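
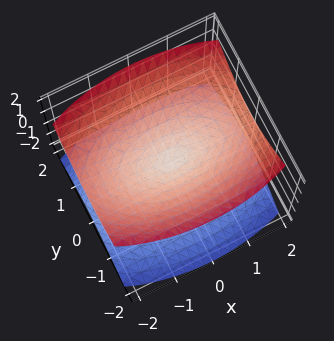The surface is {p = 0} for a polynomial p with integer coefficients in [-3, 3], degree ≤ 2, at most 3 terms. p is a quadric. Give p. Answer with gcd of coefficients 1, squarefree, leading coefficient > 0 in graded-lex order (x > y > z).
(a) I count 2 distinct pieces.
(b) deg p = 2.
(c) Symmetries: the z ↦ −z reflection is a symmetry, so z appears only in even powers; mirror symmetry y ↦ −y ⇒ only even powers of y; mirror symmetry x ↦ −x ⇒ only even powers of x.
(d) From the axis intercepts and sections: one y-axis crossing is at y = 0; it crosses the x-axis at the gridline x = 0.
(e) The integer polynomial consistent with all of this is the stated p.

x^2 + 3*y^2 - 3*z^2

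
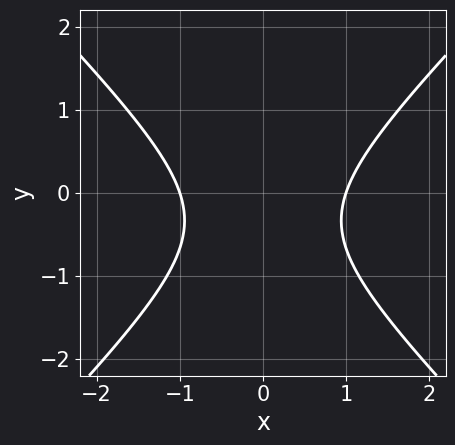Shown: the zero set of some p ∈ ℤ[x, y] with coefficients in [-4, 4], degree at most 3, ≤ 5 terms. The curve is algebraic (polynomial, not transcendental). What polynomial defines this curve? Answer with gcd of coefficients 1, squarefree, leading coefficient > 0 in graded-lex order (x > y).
3*x^2 - 3*y^2 - 2*y - 3

1. deg p = 2. The shape is more complex than any degree-1 curve.
2. Symmetries: mirror symmetry x ↦ −x ⇒ only even powers of x.
3. Against the integer gridlines: the curve avoids every integer y-axis point in the box; among the integer gridlines, it crosses the x-axis at x ∈ {-1, 1}.
4. Fitting integer coefficients to these (and the overall shape) gives p.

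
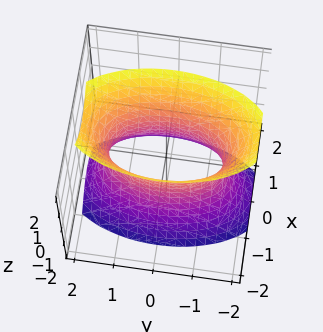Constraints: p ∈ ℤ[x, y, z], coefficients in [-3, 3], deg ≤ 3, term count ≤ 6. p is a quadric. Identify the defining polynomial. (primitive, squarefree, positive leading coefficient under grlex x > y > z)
3*x^2 + y^2 - z^2 - 2

The degree is 2 — one connected sheet with a waist; a quadric.
Symmetries: it's symmetric under y → −y, forcing even powers of y; mirror symmetry z ↦ −z ⇒ only even powers of z; it's symmetric under x → −x, forcing even powers of x.
Against the integer gridlines: the surface avoids every integer z-axis point in the box.
Putting this together gives p.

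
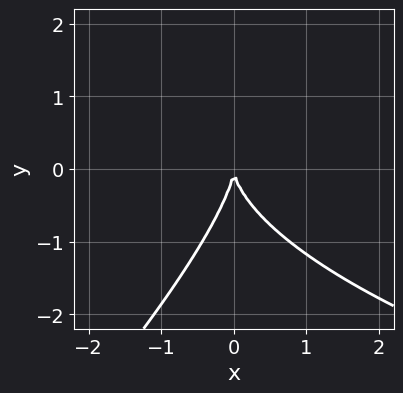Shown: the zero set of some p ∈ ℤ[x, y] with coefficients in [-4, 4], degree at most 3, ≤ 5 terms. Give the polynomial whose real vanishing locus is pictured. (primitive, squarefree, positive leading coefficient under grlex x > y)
x*y^2 - y^3 - 3*x^2

(a) deg p = 3. No degree-2 curve has this shape.
(b) Against the integer gridlines: it meets the y-axis at y = 0 (among the integer gridlines); it meets the x-axis at x = 0 (among the integer gridlines).
(c) These observations pin down the coefficients.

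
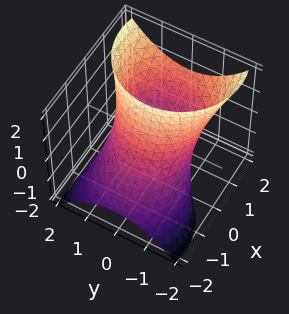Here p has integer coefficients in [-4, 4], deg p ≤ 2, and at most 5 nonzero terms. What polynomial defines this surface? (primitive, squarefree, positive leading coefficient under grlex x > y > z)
2*x^2 - 3*x*z + 2*y^2 - 3

First, degree: no degree-1 surface has this shape, so deg p = 2.
Then, from the axis intercepts and sections: it misses every integer gridline on the z-axis.
Finally, these observations pin down the coefficients.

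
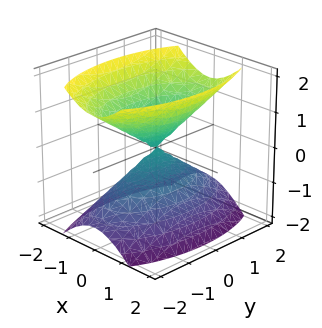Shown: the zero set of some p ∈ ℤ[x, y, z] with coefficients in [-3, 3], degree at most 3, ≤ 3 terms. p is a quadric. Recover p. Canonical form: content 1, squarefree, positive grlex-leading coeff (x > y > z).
3*x^2 + y^2 - 2*z^2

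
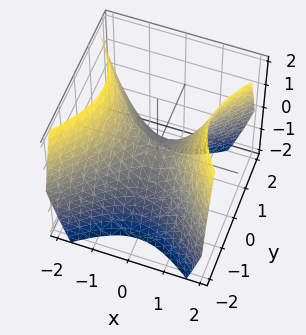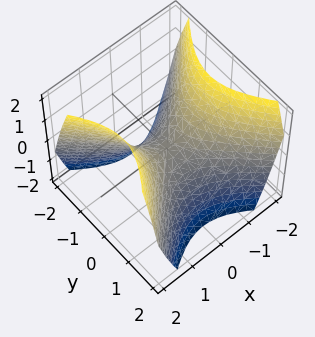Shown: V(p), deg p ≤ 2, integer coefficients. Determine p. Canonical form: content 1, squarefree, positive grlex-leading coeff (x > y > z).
x^2 - y^2 - z

1. Degree: a saddle surface; a quadric, so deg p = 2.
2. Symmetries: it's symmetric under y → −y, forcing even powers of y; it's symmetric under x → −x, forcing even powers of x.
3. From the visible intercepts: one z-axis crossing is at z = 0; it crosses the y-axis at the gridline y = 0; one x-axis crossing is at x = 0.
4. Assembling these constraints gives the stated polynomial.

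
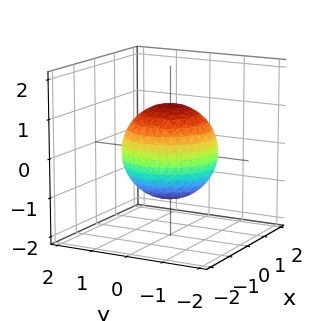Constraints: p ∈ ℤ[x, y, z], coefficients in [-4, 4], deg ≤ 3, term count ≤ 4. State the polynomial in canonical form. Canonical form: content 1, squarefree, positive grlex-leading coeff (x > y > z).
2*x^2 + 2*y^2 + 2*z^2 - 3

First, degree: bounded and convex; a quadric, so deg p = 2.
Next, by symmetry, every cross-section ⟂ z is a circle, so x, y appear only via x² + y²; it's symmetric under z → −z, forcing even powers of z.
Next, reading off the gridlines: a circular section at z = 1 has radius between 0 and 1.
Finally, the integer polynomial consistent with all of this is the stated p.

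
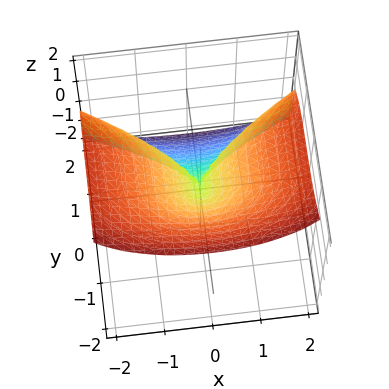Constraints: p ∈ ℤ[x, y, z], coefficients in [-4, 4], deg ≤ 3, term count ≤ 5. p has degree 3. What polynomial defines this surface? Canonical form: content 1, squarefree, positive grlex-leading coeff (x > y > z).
y^3 + z^3 - x^2

(a) The degree is 3 — the shape is more complex than any degree-2 surface.
(b) Against the integer gridlines: it meets the x-axis at x = 0 (among the integer gridlines); one z-axis crossing is at z = 0; it meets the y-axis at y = 0 (among the integer gridlines).
(c) The integer polynomial consistent with all of this is the stated p.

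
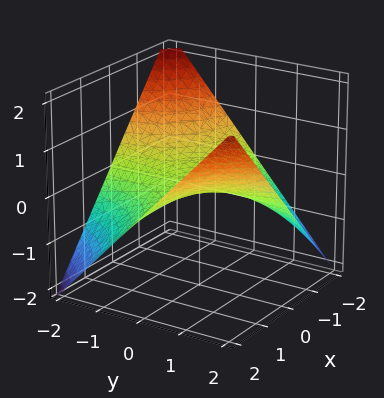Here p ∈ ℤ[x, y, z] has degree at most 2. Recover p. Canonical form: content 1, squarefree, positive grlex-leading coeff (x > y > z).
(a) deg p = 2.
(b) Reading off the gridlines: it crosses the z-axis at the gridline z = 0; every point of the x-axis in the box is on the surface.
(c) These observations pin down the coefficients.

x*y - 2*z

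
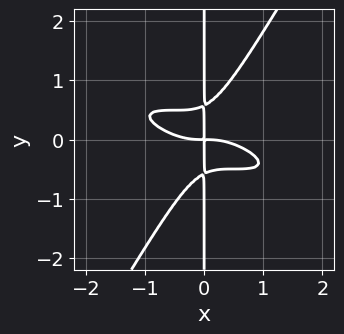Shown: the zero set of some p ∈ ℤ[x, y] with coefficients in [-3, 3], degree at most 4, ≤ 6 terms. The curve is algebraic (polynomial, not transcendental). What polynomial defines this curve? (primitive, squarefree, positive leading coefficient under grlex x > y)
1. deg p = 4. No degree-3 curve has this shape.
2. Against the integer gridlines: every point of the y-axis in the box is on the curve.
3. These observations pin down the coefficients.

x^4 + 3*x^3*y + 3*x^2*y^2 - 3*x*y^3 + x*y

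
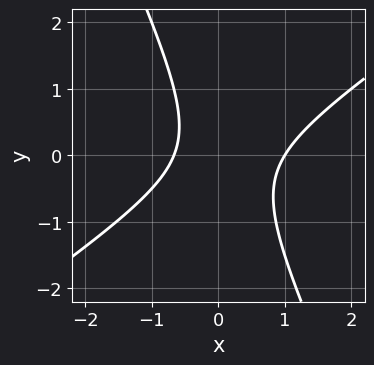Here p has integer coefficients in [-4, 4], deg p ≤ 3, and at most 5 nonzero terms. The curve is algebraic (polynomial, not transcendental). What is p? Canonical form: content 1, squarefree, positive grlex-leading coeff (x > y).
3*x^2 - 3*x*y - 2*y^2 - x - 2

First, the degree is 2 — no degree-1 curve has this shape.
Next, from the axis intercepts and sections: no y-intercept at any integer in the box; it meets the x-axis at x = 1 (among the integer gridlines).
Finally, assembling these constraints gives the stated polynomial.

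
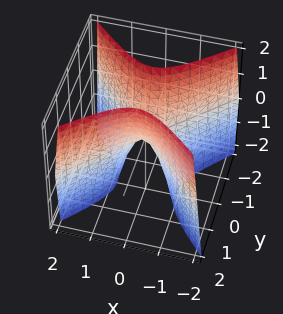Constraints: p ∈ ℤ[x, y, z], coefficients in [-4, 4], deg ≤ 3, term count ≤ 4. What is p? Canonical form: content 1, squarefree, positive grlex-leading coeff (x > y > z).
First, deg p = 2. A hyperbolic paraboloid; a quadric.
Then, symmetries: it's symmetric under y → −y, forcing even powers of y; the x ↦ −x reflection is a symmetry, so x appears only in even powers.
Then, from the visible intercepts: one x-axis crossing is at x = 0; one z-axis crossing is at z = 0; it meets the y-axis at y = 0 (among the integer gridlines).
Finally, these observations pin down the coefficients.

3*x^2 - 3*y^2 + z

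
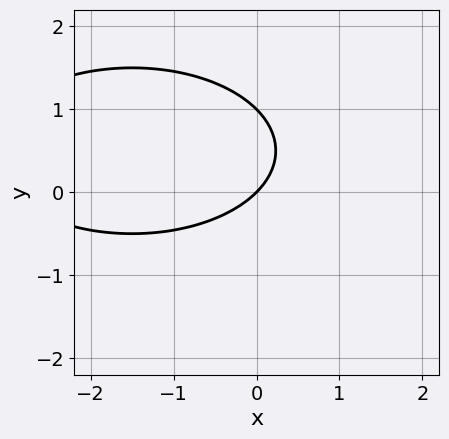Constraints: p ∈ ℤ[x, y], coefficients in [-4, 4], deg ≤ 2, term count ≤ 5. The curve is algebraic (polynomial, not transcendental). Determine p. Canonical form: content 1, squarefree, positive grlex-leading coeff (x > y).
Degree: a generic line meets the curve in up to 2 points, so deg p = 2.
Reading off the gridlines: the y-axis gridline crossings are at y ∈ {0, 1}; it crosses the x-axis at the gridline x = 0.
Matching integer coefficients to the picture gives p.

x^2 + 3*y^2 + 3*x - 3*y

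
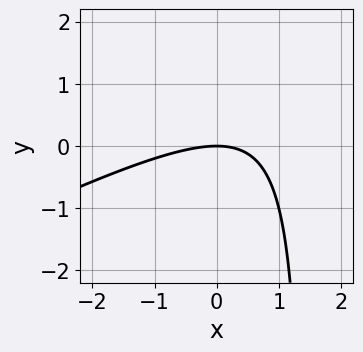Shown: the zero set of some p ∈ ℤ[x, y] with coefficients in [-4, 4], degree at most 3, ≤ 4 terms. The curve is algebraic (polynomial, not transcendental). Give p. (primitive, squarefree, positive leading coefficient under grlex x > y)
First, the degree is 2 — the shape is more complex than any degree-1 curve.
Then, from the visible intercepts: one x-axis crossing is at x = 0; it crosses the y-axis at the gridline y = 0.
Finally, matching integer coefficients to the picture gives p.

x^2 - 2*x*y + 3*y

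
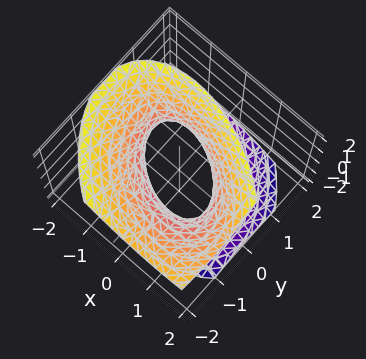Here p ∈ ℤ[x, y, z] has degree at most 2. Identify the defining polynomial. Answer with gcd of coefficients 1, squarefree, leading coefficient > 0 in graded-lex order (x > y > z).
2*x^2 + 2*x*y + 3*y^2 + 2*y*z - 2*z^2 - 2

(a) deg p = 2. A generic line meets the surface in up to 2 points.
(b) Checking where it meets the axes: the surface avoids every integer z-axis point in the box; among the integer gridlines, it crosses the x-axis at x ∈ {-1, 1}.
(c) Putting this together gives p.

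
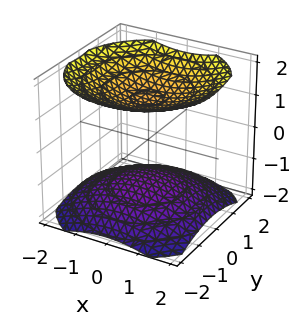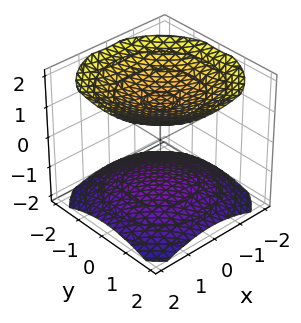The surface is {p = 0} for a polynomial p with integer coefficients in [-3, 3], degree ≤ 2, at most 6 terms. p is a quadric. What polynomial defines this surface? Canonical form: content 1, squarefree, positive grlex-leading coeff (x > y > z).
x^2 + y^2 - 2*z^2 + 3

The picture has 2 separate pieces. Treating them together as one polynomial.
Degree: two sheets facing apart; a quadric, so deg p = 2.
Symmetries: mirror symmetry z ↦ −z ⇒ only even powers of z; every cross-section ⟂ z is a circle, so x, y appear only via x² + y².
From the axis intercepts and sections: it misses every integer gridline on the x-axis; it misses every integer gridline on the y-axis.
Matching integer coefficients to the picture gives p.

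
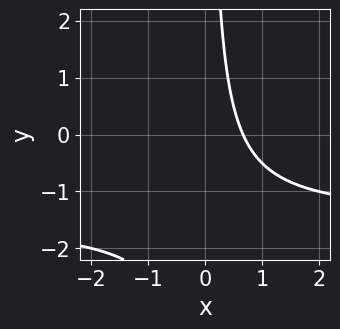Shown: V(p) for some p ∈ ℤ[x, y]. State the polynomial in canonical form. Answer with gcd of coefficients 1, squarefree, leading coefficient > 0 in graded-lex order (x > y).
(a) Degree: the shape is more complex than any degree-1 curve, so deg p = 2.
(b) From the visible intercepts: no y-intercept at any integer in the box.
(c) Matching integer coefficients to the picture gives p.

2*x*y + 3*x - 2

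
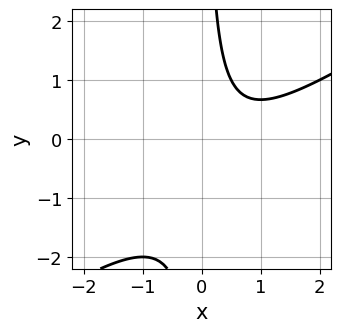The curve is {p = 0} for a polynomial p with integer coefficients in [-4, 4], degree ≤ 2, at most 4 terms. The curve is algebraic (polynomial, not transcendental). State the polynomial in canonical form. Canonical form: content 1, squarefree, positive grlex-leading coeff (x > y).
The degree is 2 — a generic line meets the curve in up to 2 points.
Reading off the gridlines: no x-intercept at any integer in the box; no y-intercept at any integer in the box.
Together with the visible shape, these determine p as stated.

2*x^2 - 3*x*y - 2*x + 2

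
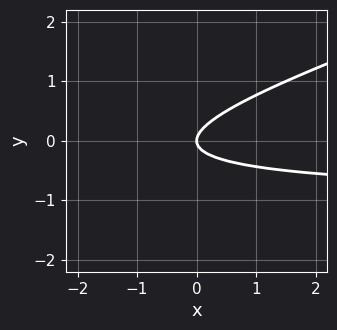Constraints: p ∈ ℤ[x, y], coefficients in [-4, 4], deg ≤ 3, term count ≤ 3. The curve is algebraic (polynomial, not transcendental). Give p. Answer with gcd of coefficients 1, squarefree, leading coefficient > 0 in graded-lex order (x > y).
x*y - 3*y^2 + x

(a) The degree is 2 — no degree-1 curve has this shape.
(b) Checking where it meets the axes: it meets the y-axis at y = 0 (among the integer gridlines); one x-axis crossing is at x = 0.
(c) Fitting integer coefficients to these (and the overall shape) gives p.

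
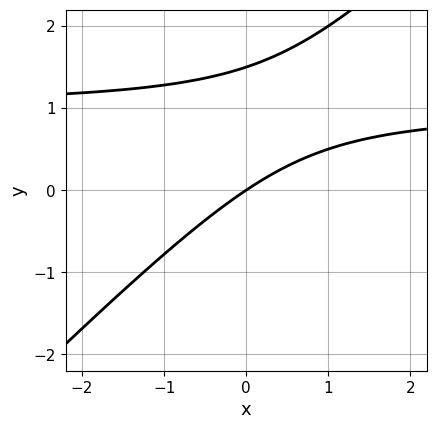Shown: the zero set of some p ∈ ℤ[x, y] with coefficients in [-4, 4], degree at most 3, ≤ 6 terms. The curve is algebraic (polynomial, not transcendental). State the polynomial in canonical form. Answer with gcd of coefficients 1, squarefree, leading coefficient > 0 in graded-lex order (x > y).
2*x*y - 2*y^2 - 2*x + 3*y

The degree is 2 — a generic line meets the curve in up to 2 points.
Checking where it meets the axes: it crosses the x-axis at the gridline x = 0; it crosses the y-axis at the gridline y = 0.
The integer polynomial consistent with all of this is the stated p.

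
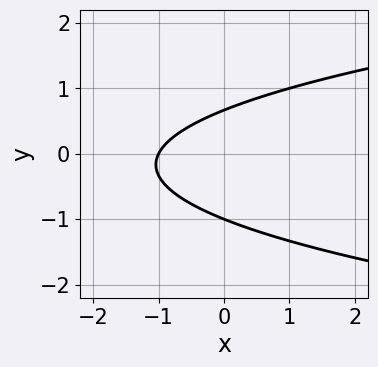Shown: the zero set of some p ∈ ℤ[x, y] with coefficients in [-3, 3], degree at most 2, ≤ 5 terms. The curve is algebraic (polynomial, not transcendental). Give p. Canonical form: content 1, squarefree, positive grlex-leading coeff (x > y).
(a) deg p = 2. The shape is more complex than any degree-1 curve.
(b) Reading off the gridlines: it meets the y-axis at y = -1 (among the integer gridlines); it meets the x-axis at x = -1 (among the integer gridlines).
(c) Assembling these constraints gives the stated polynomial.

3*y^2 - 2*x + y - 2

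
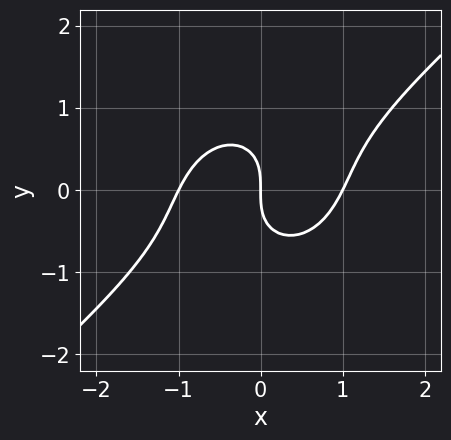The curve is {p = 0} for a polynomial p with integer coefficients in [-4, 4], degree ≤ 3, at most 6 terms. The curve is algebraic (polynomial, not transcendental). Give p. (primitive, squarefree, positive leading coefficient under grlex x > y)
3*x^3 - 3*x^2*y + 2*x*y^2 - 3*y^3 - 3*x

Degree: the shape is more complex than any degree-2 curve, so deg p = 3.
Reading off the gridlines: among the integer gridlines, it crosses the x-axis at x ∈ {-1, 0, 1}; it crosses the y-axis at the gridline y = 0.
Matching integer coefficients to the picture gives p.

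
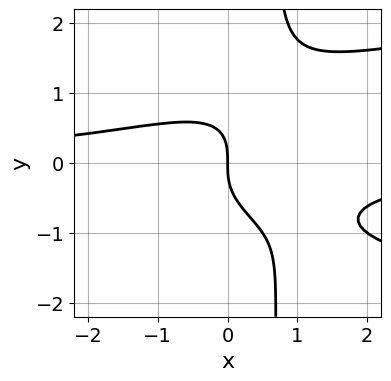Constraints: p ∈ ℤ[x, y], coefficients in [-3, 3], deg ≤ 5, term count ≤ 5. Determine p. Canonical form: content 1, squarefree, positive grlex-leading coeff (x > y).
3*x*y^3 - 2*x^2*y - 2*y^3 - 2*x

(a) Degree: the shape is more complex than any degree-3 curve, so deg p = 4.
(b) Against the integer gridlines: it crosses the x-axis at the gridline x = 0; it meets the y-axis at y = 0 (among the integer gridlines).
(c) Matching integer coefficients to the picture gives p.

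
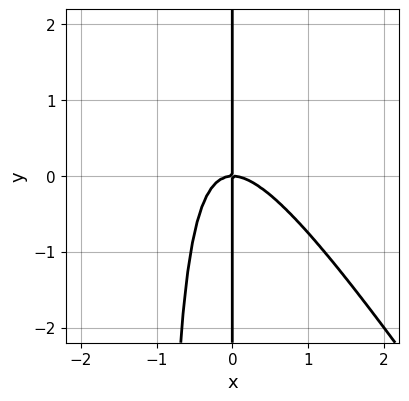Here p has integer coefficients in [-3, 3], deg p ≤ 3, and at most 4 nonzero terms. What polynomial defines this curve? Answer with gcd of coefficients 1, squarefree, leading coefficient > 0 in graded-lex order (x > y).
3*x^3 + 2*x^2*y + 2*x*y

(a) deg p = 3. The shape is more complex than any degree-2 curve.
(b) From the visible intercepts: it meets the x-axis at x = 0 (among the integer gridlines); the visible y-axis segment lies entirely on the curve.
(c) Solving for integer coefficients yields p as stated.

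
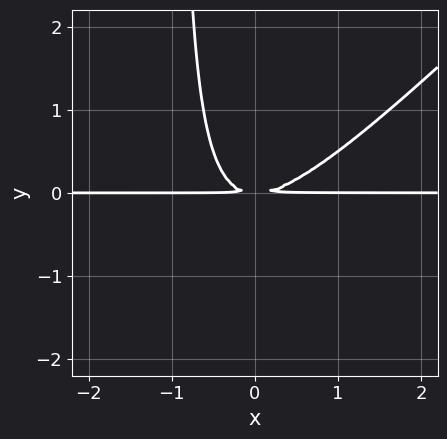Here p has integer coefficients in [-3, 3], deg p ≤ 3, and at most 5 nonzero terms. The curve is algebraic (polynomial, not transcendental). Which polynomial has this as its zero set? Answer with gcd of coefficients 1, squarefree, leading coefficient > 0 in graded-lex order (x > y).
Degree: the shape is more complex than any degree-2 curve, so deg p = 3.
Against the integer gridlines: the visible x-axis segment lies entirely on the curve.
Putting this together gives p.

x^2*y - x*y^2 - y^2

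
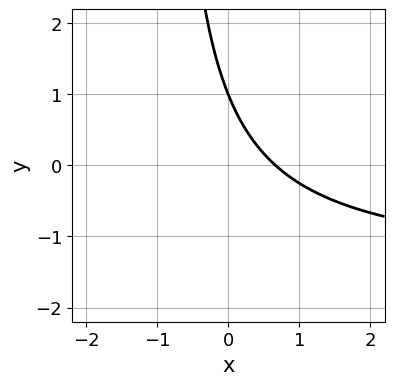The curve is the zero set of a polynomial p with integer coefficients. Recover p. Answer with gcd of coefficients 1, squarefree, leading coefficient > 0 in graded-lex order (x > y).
2*x*y + 3*x + 2*y - 2

1. The degree is 2 — a generic line meets the curve in up to 2 points.
2. Against the integer gridlines: it meets the y-axis at y = 1 (among the integer gridlines).
3. The integer polynomial consistent with all of this is the stated p.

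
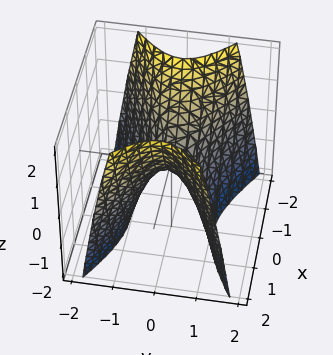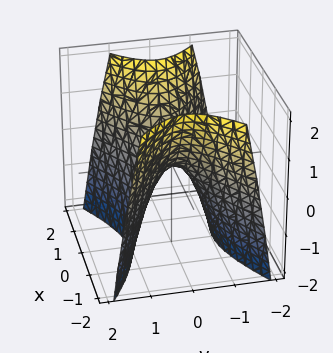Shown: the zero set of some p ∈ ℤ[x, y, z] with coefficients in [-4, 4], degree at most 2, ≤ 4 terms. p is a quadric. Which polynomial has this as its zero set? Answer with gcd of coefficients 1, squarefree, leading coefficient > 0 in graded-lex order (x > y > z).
x^2 - 2*y^2 - z

The degree is 2 — a saddle surface; a quadric.
Symmetries: mirror symmetry x ↦ −x ⇒ only even powers of x; it's symmetric under y → −y, forcing even powers of y.
Checking where it meets the axes: it meets the y-axis at y = 0 (among the integer gridlines); it meets the x-axis at x = 0 (among the integer gridlines); it meets the z-axis at z = 0 (among the integer gridlines).
Matching integer coefficients to the picture gives p.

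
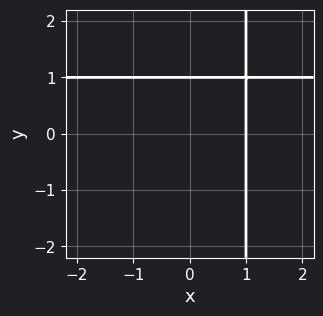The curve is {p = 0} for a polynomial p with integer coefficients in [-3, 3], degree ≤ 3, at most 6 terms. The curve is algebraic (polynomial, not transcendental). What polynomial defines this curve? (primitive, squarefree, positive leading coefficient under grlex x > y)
x*y - x - y + 1

deg p = 2. A generic line meets the curve in up to 2 points.
From the axis intercepts and sections: it crosses the x-axis at the gridline x = 1; one y-axis crossing is at y = 1.
Matching integer coefficients to the picture gives p.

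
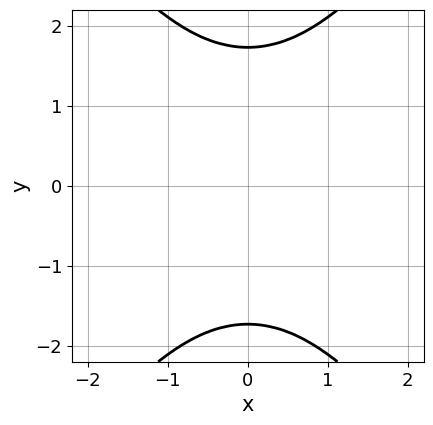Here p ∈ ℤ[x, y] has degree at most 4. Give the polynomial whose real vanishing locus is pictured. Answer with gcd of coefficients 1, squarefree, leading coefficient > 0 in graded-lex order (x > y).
First, degree: no degree-3 curve has this shape, so deg p = 4.
Next, symmetries: mirror symmetry y ↦ −y ⇒ only even powers of y; the x ↦ −x reflection is a symmetry, so x appears only in even powers.
Finally, assembling these constraints gives the stated polynomial.

x^4 + x^2*y^2 - y^4 + x^2 + 3*y^2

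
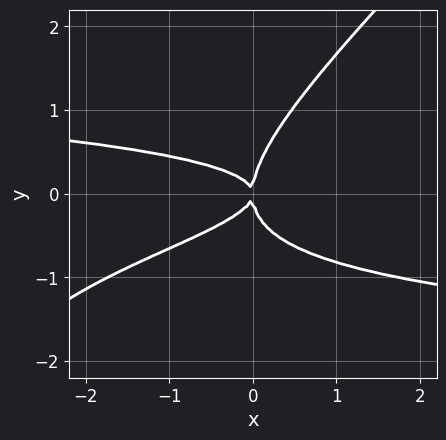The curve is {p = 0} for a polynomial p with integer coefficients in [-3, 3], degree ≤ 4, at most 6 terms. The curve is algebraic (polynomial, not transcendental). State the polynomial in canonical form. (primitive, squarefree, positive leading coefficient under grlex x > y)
3*x*y^3 - 3*y^4 + 3*x*y^2 + x^2

1. The degree is 4 — a generic line meets the curve in up to 4 points.
2. From the visible intercepts: one x-axis crossing is at x = 0; it crosses the y-axis at the gridline y = 0.
3. Putting this together gives p.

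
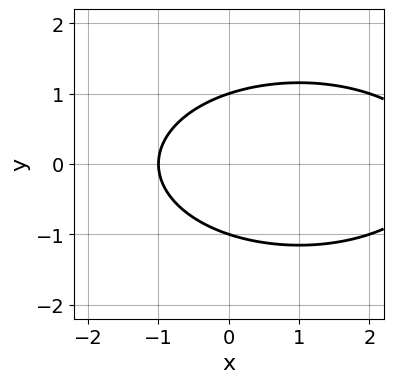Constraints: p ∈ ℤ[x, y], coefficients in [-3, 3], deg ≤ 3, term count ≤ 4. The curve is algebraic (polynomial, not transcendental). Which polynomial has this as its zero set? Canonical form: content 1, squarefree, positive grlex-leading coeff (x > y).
x^2 + 3*y^2 - 2*x - 3

Degree: no degree-1 curve has this shape, so deg p = 2.
Symmetries: mirror symmetry y ↦ −y ⇒ only even powers of y.
Against the integer gridlines: the y-axis gridline crossings are at y ∈ {-1, 1}; one x-axis crossing is at x = -1.
The integer polynomial consistent with all of this is the stated p.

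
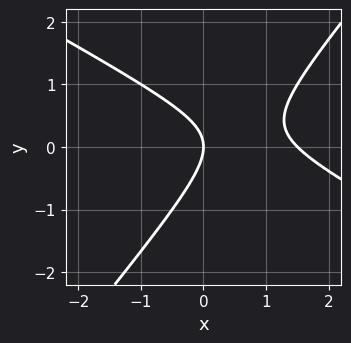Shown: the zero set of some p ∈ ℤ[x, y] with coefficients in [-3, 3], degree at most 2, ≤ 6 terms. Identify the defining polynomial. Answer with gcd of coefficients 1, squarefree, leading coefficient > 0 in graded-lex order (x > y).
2*x^2 + 2*x*y - 3*y^2 - 3*x

First, degree: the shape is more complex than any degree-1 curve, so deg p = 2.
Then, from the visible intercepts: it meets the x-axis at x = 0 (among the integer gridlines); it crosses the y-axis at the gridline y = 0.
Finally, putting this together gives p.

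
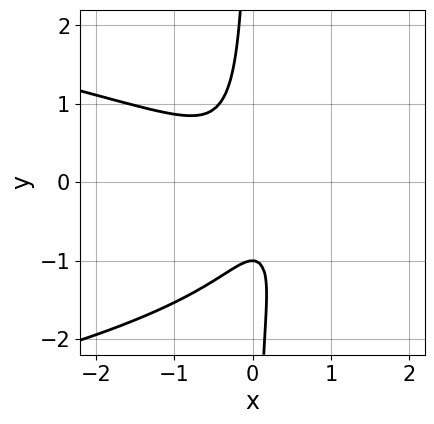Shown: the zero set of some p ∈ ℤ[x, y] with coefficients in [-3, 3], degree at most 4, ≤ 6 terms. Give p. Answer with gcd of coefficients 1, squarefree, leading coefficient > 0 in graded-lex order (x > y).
3*x*y^2 + 3*x^2 + 3*x*y + y + 1

1. The degree is 3 — the shape is more complex than any degree-2 curve.
2. Reading off the gridlines: one y-axis crossing is at y = -1; it misses every integer gridline on the x-axis.
3. Matching integer coefficients to the picture gives p.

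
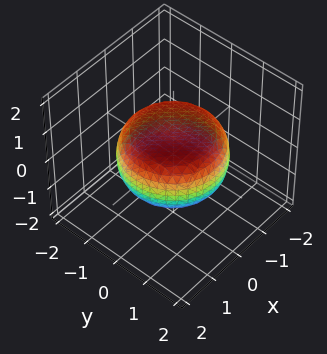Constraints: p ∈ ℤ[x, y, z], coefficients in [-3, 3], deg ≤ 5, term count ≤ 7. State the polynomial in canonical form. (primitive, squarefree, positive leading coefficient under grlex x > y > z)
The degree is 4 — the shape is more complex than any degree-3 surface.
Symmetry: every cross-section ⟂ z is a circle, so x, y appear only via x² + y².
From the visible intercepts: a circular section at z = 0 has radius between 1 and 2.
Fitting integer coefficients to these (and the overall shape) gives p.

x^4 + 2*x^2*y^2 + y^4 - x^2 - y^2 + 3*z^2 - 2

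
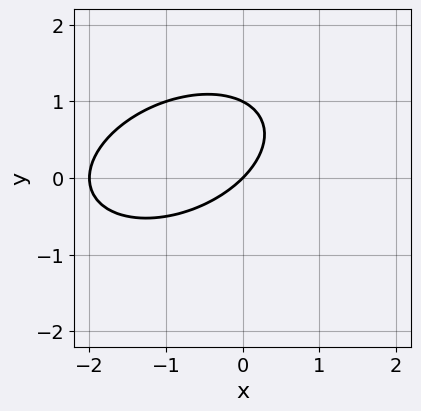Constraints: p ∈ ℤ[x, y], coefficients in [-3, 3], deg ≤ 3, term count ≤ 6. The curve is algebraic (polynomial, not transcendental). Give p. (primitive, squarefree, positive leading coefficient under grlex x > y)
First, degree: the shape is more complex than any degree-1 curve, so deg p = 2.
Then, reading off the gridlines: the x-axis gridline crossings are at x ∈ {-2, 0}; among the integer gridlines, it crosses the y-axis at y ∈ {0, 1}.
Finally, fitting integer coefficients to these (and the overall shape) gives p.

x^2 - x*y + 2*y^2 + 2*x - 2*y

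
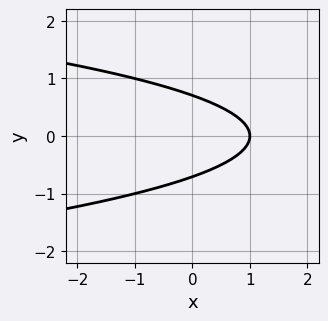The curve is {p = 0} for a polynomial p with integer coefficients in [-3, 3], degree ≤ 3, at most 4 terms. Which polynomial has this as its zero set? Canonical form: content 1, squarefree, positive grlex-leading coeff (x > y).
2*y^2 + x - 1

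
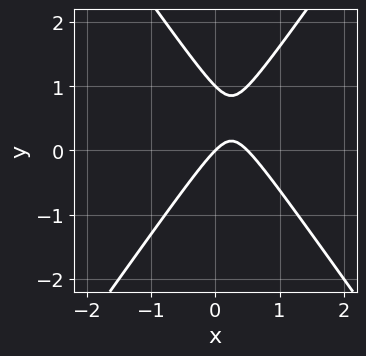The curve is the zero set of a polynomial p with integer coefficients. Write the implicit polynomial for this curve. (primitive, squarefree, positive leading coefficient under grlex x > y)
2*x^2 - y^2 - x + y

1. deg p = 2. A generic line meets the curve in up to 2 points.
2. Observable constraints: among the integer gridlines, it crosses the y-axis at y ∈ {0, 1}; it meets the x-axis at x = 0 (among the integer gridlines).
3. The integer polynomial consistent with all of this is the stated p.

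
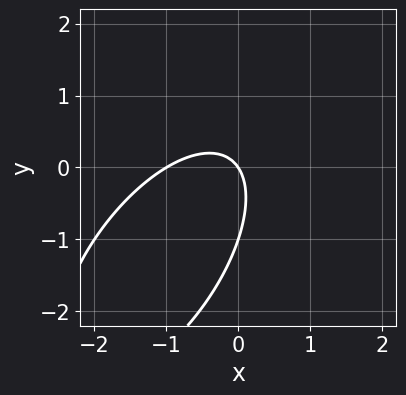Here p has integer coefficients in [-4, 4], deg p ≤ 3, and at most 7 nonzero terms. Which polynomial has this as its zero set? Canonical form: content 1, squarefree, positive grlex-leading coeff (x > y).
First, the degree is 2 — the shape is more complex than any degree-1 curve.
Next, against the integer gridlines: among the integer gridlines, it crosses the y-axis at y ∈ {-1, 0}; among the integer gridlines, it crosses the x-axis at x ∈ {-1, 0}.
Finally, putting this together gives p.

3*x^2 - 3*x*y + 2*y^2 + 3*x + 2*y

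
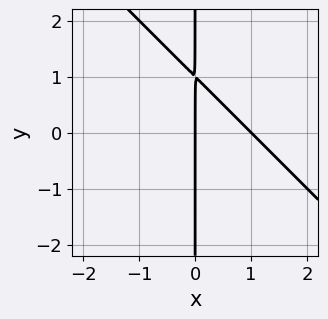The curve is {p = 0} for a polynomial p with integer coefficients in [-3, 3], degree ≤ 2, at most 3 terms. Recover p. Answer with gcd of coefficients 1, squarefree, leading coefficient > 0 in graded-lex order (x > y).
The degree is 2 — no degree-1 curve has this shape.
Against the integer gridlines: the x-axis gridline crossings are at x ∈ {0, 1}; the visible y-axis segment lies entirely on the curve.
Solving for integer coefficients yields p as stated.

x^2 + x*y - x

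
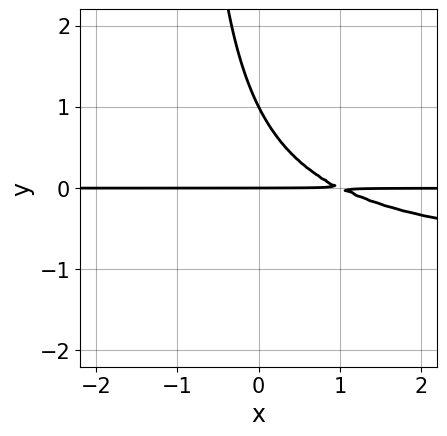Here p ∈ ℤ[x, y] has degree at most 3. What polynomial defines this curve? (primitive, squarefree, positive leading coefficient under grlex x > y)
First, deg p = 3.
Next, from the visible intercepts: the visible x-axis segment lies entirely on the curve; the y-axis gridline crossings are at y ∈ {0, 1}.
Finally, the integer polynomial consistent with all of this is the stated p.

x*y^2 + x*y + y^2 - y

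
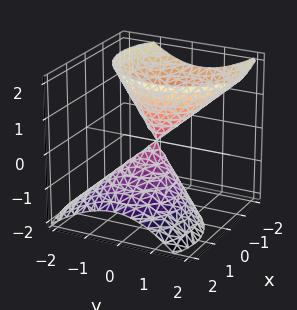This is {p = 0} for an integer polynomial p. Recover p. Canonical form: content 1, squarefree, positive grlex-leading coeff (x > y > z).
First, there are 2 components. Treating them together as one polynomial.
Then, the degree is 2 — the shape is more complex than any degree-1 surface.
Next, from the visible intercepts: it crosses the y-axis at the gridline y = 0; it meets the x-axis at x = 0 (among the integer gridlines); one z-axis crossing is at z = 0.
Finally, fitting integer coefficients to these (and the overall shape) gives p.

3*x^2 + 3*x*z + 3*y^2 - y*z - 2*z^2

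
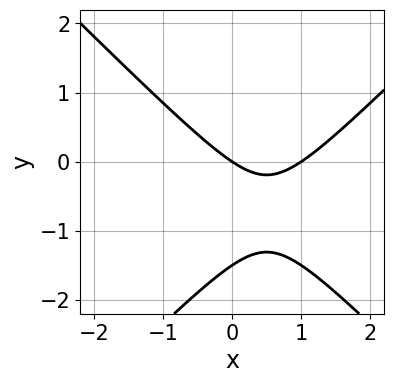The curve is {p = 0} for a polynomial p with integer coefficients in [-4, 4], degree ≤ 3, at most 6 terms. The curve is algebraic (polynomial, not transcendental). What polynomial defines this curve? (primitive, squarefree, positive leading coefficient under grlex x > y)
deg p = 2. The shape is more complex than any degree-1 curve.
Observable constraints: the x-axis gridline crossings are at x ∈ {0, 1}; it crosses the y-axis at the gridline y = 0.
Putting this together gives p.

2*x^2 - 2*y^2 - 2*x - 3*y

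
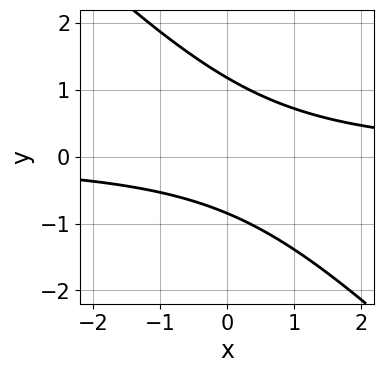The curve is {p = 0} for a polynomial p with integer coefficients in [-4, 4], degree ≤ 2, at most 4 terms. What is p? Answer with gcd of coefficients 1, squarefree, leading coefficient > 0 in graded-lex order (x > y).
First, the degree is 2 — the shape is more complex than any degree-1 curve.
Next, against the integer gridlines: it misses every integer gridline on the x-axis.
Finally, assembling these constraints gives the stated polynomial.

3*x*y + 3*y^2 - y - 3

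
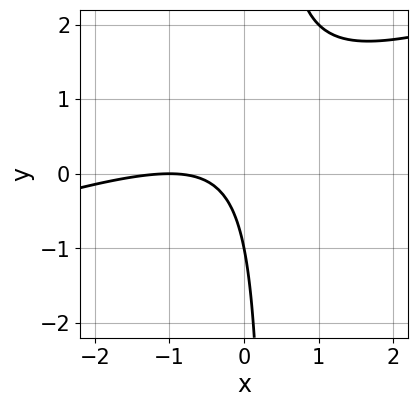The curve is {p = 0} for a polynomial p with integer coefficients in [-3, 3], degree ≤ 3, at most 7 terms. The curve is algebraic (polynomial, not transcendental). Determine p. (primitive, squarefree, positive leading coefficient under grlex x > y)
First, degree: no degree-1 curve has this shape, so deg p = 2.
Next, from the axis intercepts and sections: it meets the y-axis at y = -1 (among the integer gridlines); it crosses the x-axis at the gridline x = -1.
Finally, these observations pin down the coefficients.

x^2 - 3*x*y + 2*x + y + 1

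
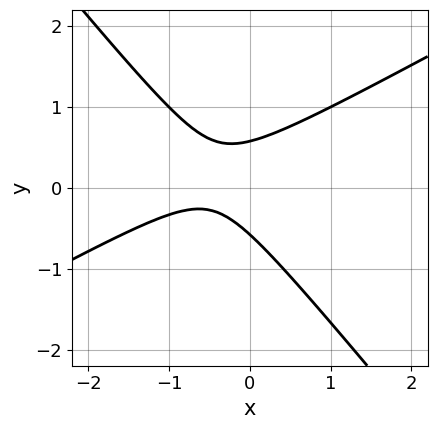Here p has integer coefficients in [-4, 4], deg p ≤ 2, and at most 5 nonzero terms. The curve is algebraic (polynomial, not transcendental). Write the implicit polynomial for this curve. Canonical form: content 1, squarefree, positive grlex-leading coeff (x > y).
Degree: the shape is more complex than any degree-1 curve, so deg p = 2.
From the visible intercepts: no x-intercept at any integer in the box.
Assembling these constraints gives the stated polynomial.

2*x^2 - 2*x*y - 3*y^2 + 2*x + 1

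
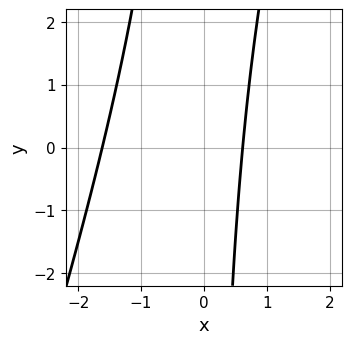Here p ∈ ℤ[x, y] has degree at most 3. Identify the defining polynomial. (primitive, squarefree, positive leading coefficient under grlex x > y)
3*x^2 - x*y + 3*x - 3

Degree: the shape is more complex than any degree-1 curve, so deg p = 2.
From the axis intercepts and sections: it misses every integer gridline on the y-axis.
Solving for integer coefficients yields p as stated.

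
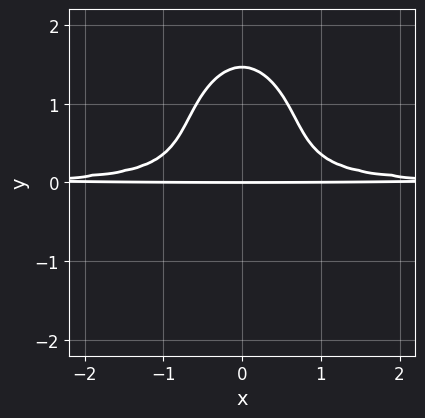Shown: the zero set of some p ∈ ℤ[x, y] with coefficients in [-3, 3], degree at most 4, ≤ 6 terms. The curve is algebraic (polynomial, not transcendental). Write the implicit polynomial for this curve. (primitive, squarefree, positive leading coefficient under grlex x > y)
1. Degree: a generic line meets the curve in up to 4 points, so deg p = 4.
2. Symmetries: the x ↦ −x reflection is a symmetry, so x appears only in even powers.
3. Observable constraints: it crosses the y-axis at the gridline y = 0; every point of the x-axis in the box is on the curve.
4. The integer polynomial consistent with all of this is the stated p.

3*x^2*y^2 + y^4 - y^3 - y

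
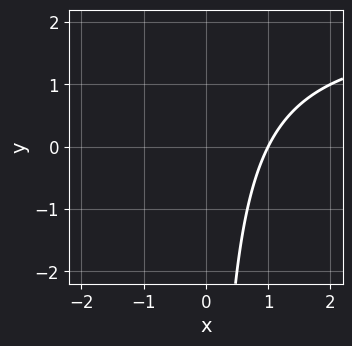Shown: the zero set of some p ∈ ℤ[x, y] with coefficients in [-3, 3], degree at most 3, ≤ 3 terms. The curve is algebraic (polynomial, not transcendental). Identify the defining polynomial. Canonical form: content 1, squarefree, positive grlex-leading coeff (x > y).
x*y - 2*x + 2

1. The degree is 2 — the shape is more complex than any degree-1 curve.
2. From the axis intercepts and sections: one x-axis crossing is at x = 1; it misses every integer gridline on the y-axis.
3. Matching integer coefficients to the picture gives p.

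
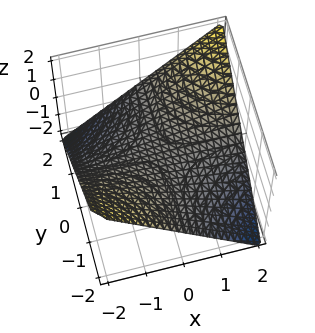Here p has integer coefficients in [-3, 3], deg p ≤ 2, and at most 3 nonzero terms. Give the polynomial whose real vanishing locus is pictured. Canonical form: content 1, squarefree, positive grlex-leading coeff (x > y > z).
1. The degree is 2 — a hyperbolic paraboloid; a quadric.
2. From the visible intercepts: it crosses the z-axis at the gridline z = 0; every point of the x-axis in the box is on the surface; the visible y-axis segment lies entirely on the surface.
3. Fitting integer coefficients to these (and the overall shape) gives p.

x*y - 2*z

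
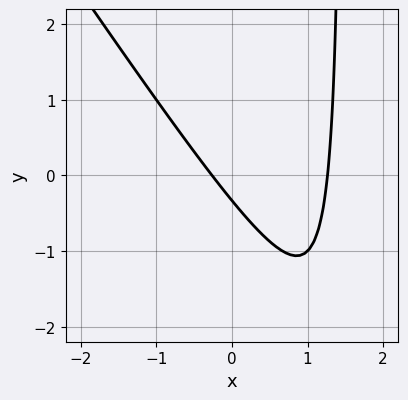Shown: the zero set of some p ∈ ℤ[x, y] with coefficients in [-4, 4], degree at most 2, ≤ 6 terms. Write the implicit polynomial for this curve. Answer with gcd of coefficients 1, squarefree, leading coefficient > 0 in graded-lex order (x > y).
3*x^2 + 2*x*y - 3*x - 3*y - 1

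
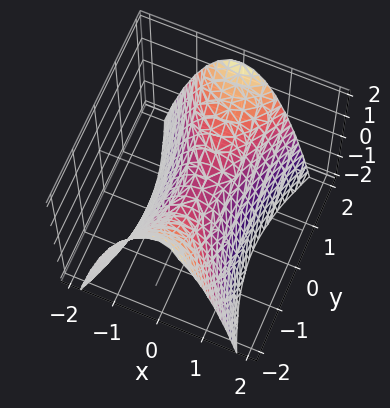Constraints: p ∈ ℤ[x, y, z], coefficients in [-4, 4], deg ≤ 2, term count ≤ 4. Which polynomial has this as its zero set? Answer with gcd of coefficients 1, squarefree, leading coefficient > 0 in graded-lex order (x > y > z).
(a) deg p = 2. A saddle surface; a quadric.
(b) Symmetries: the x ↦ −x reflection is a symmetry, so x appears only in even powers; mirror symmetry y ↦ −y ⇒ only even powers of y.
(c) Checking where it meets the axes: it crosses the z-axis at the gridline z = 0; it meets the x-axis at x = 0 (among the integer gridlines).
(d) These observations pin down the coefficients.

3*x^2 - y^2 + 2*z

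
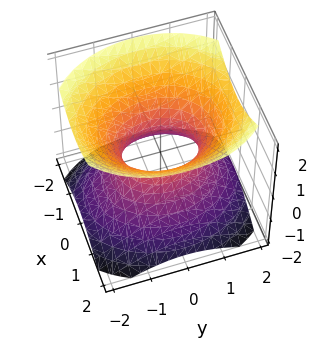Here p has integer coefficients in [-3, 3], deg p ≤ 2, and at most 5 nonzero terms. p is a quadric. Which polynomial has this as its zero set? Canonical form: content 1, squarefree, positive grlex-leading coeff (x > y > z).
3*x^2 + 2*y^2 - 3*z^2 - 2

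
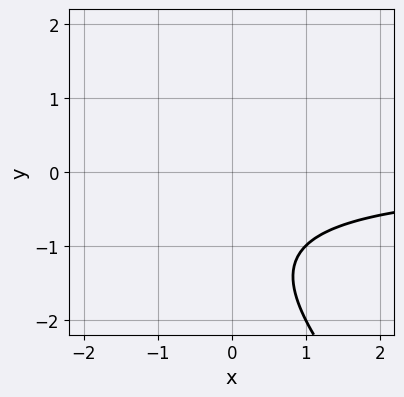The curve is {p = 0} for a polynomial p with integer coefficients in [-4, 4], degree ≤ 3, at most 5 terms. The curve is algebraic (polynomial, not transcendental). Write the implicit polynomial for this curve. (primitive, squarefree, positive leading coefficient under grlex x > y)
x*y + y^2 + 2*y + 2

1. deg p = 2.
2. Reading off the gridlines: it misses every integer gridline on the y-axis; no x-intercept at any integer in the box.
3. Matching integer coefficients to the picture gives p.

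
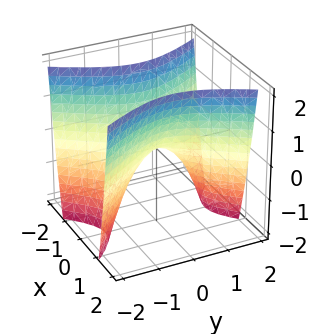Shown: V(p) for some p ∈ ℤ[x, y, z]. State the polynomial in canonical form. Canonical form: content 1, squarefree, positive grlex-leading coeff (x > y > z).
2*x^2 - y^2 - z

Degree: a hyperbolic paraboloid; a quadric, so deg p = 2.
Symmetries: the y ↦ −y reflection is a symmetry, so y appears only in even powers; the x ↦ −x reflection is a symmetry, so x appears only in even powers.
Reading off the gridlines: one y-axis crossing is at y = 0; it meets the x-axis at x = 0 (among the integer gridlines); one z-axis crossing is at z = 0.
The integer polynomial consistent with all of this is the stated p.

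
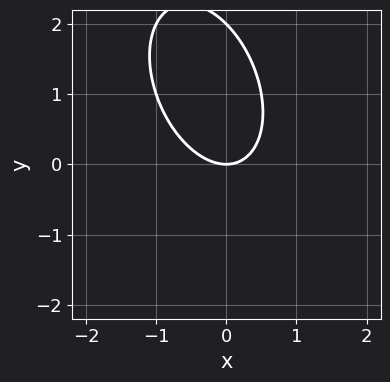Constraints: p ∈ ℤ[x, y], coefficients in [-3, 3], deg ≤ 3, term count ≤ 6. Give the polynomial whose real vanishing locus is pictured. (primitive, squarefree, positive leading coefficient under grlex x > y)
1. Degree: the shape is more complex than any degree-1 curve, so deg p = 2.
2. Against the integer gridlines: among the integer gridlines, it crosses the y-axis at y ∈ {0, 2}; it meets the x-axis at x = 0 (among the integer gridlines).
3. Matching integer coefficients to the picture gives p.

2*x^2 + x*y + y^2 - 2*y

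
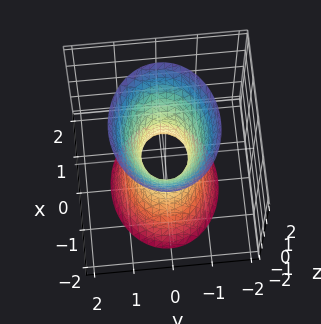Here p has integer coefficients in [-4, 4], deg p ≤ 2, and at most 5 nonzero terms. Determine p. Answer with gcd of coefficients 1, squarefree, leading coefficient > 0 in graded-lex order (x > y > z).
2*x^2 + 3*y^2 - z^2 - 1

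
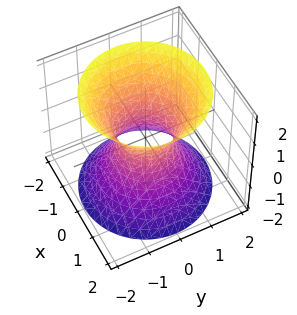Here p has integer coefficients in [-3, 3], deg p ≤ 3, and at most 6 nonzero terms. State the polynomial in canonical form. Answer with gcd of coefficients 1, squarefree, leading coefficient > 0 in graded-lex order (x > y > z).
3*x^2 + 3*y^2 - 2*z^2 - 2

First, deg p = 2.
Then, by symmetry, the z-axis is an axis of rotation, so x and y enter only as x² + y².
Next, from the axis intercepts and sections: a circular section at z = 0 has radius between 0 and 1; the surface avoids every integer z-axis point in the box.
Finally, the integer polynomial consistent with all of this is the stated p.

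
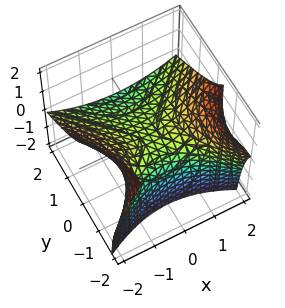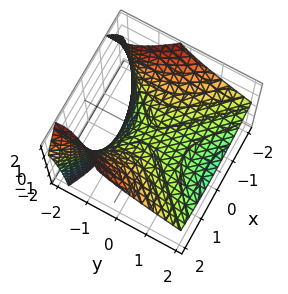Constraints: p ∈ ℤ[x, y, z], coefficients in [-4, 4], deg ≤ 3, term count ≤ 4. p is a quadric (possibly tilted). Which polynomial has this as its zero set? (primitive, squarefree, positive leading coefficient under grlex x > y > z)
x^2 - y^2 - 2*y*z - 3*z

(a) Degree: the shape is more complex than any degree-1 surface, so deg p = 2.
(b) Observable constraints: one x-axis crossing is at x = 0; one y-axis crossing is at y = 0.
(c) Fitting integer coefficients to these (and the overall shape) gives p.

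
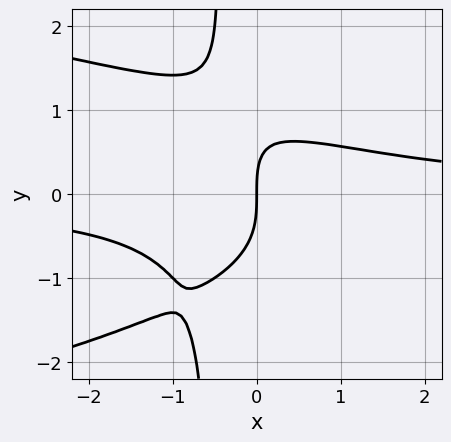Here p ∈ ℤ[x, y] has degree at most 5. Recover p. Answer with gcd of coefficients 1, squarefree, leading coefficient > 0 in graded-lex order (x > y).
2*x*y^3 + 2*x^2*y + x*y^2 + y^3 - 2*x

First, deg p = 4. The shape is more complex than any degree-3 curve.
Then, observable constraints: one x-axis crossing is at x = 0; one y-axis crossing is at y = 0.
Finally, fitting integer coefficients to these (and the overall shape) gives p.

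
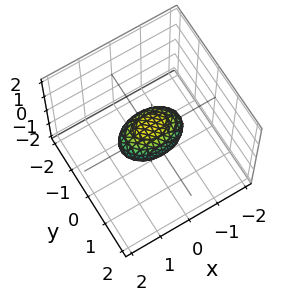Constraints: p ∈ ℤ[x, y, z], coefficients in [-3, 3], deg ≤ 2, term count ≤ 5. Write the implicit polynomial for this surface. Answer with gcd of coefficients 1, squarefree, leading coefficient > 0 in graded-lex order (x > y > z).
1. The degree is 2 — a closed, bounded, convex surface; a quadric.
2. Symmetries: the x ↦ −x reflection is a symmetry, so x appears only in even powers; the y ↦ −y reflection is a symmetry, so y appears only in even powers; the z ↦ −z reflection is a symmetry, so z appears only in even powers.
3. Observable constraints: the x-axis gridline crossings are at x ∈ {-1, 1}.
4. Matching integer coefficients to the picture gives p.

x^2 + 2*y^2 + 2*z^2 - 1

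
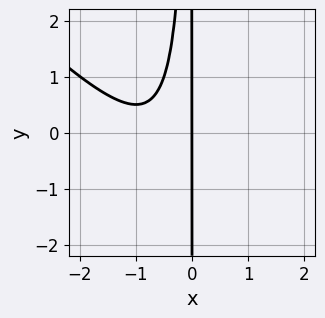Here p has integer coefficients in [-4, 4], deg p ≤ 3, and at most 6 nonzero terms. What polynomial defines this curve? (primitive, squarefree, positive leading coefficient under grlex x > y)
(a) deg p = 3. No degree-2 curve has this shape.
(b) From the axis intercepts and sections: the visible y-axis segment lies entirely on the curve; one x-axis crossing is at x = 0.
(c) Assembling these constraints gives the stated polynomial.

2*x^3 + 2*x^2*y + 3*x^2 + 2*x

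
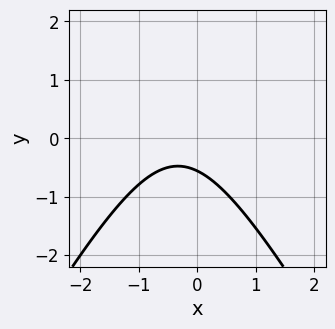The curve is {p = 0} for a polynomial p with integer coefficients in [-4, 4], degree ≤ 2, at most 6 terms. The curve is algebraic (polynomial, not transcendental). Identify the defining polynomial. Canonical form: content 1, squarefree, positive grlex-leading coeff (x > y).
(a) Degree: the shape is more complex than any degree-1 curve, so deg p = 2.
(b) Observable constraints: the curve avoids every integer x-axis point in the box.
(c) Putting this together gives p.

3*x^2 - y^2 + 2*x + 3*y + 2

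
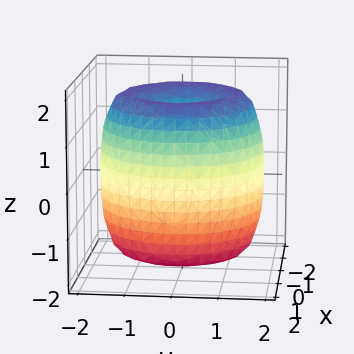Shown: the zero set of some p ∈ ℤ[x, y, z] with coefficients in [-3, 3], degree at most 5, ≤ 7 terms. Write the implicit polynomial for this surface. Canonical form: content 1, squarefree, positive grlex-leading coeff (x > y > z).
x^4 + 2*x^2*y^2 + y^4 - 3*x^2 - 3*y^2 + z^2 - 1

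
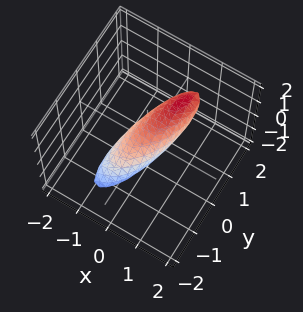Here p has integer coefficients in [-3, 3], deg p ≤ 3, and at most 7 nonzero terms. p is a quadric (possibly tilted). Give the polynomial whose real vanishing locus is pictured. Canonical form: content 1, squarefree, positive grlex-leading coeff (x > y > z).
1. The degree is 2 — no degree-1 surface has this shape.
2. From the axis intercepts and sections: among the integer gridlines, it crosses the y-axis at y ∈ {-1, 1}.
3. Fitting integer coefficients to these (and the overall shape) gives p.

3*x^2 - 2*x*y + y^2 - 2*y*z + 3*z^2 - 1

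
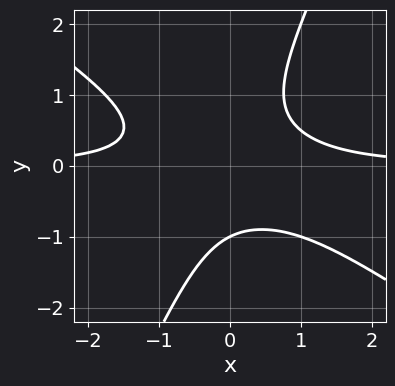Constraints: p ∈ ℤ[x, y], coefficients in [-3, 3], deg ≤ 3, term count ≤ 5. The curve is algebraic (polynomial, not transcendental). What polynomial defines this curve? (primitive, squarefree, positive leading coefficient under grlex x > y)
(a) deg p = 3. A generic line meets the curve in up to 3 points.
(b) Against the integer gridlines: it misses every integer gridline on the x-axis; one y-axis crossing is at y = -1.
(c) Together with the visible shape, these determine p as stated.

3*x^2*y + 3*x*y^2 - 2*y^3 - 2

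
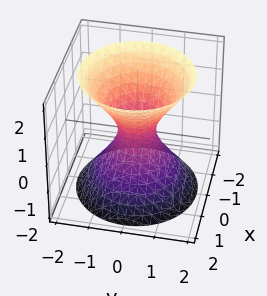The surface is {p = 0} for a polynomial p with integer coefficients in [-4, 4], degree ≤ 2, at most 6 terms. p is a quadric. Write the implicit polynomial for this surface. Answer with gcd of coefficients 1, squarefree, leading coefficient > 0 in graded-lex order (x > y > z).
3*x^2 + 3*y^2 - 2*z^2 - 1

1. The degree is 2 — an hourglass — one-sheet hyperboloid; a quadric.
2. Symmetry: the surface is invariant under rotation about z: p = q(x² + y², z); mirror symmetry z ↦ −z ⇒ only even powers of z.
3. Reading off the gridlines: a circular section at z = 1 has radius exactly 1; no z-intercept at any integer in the box.
4. Solving for integer coefficients yields p as stated.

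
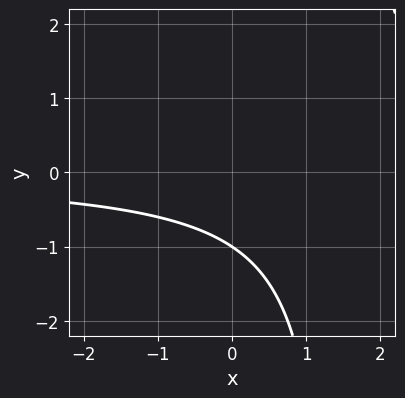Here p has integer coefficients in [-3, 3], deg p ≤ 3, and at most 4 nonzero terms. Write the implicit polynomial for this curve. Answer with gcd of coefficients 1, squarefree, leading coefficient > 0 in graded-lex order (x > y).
2*x*y - 3*y - 3

deg p = 2.
From the visible intercepts: one y-axis crossing is at y = -1; no x-intercept at any integer in the box.
Solving for integer coefficients yields p as stated.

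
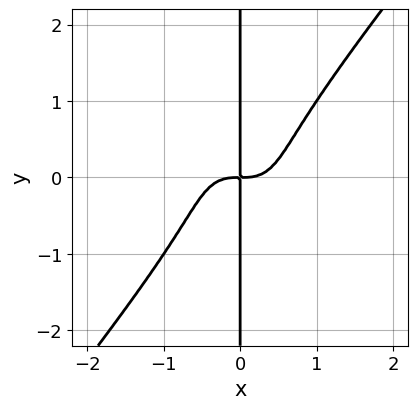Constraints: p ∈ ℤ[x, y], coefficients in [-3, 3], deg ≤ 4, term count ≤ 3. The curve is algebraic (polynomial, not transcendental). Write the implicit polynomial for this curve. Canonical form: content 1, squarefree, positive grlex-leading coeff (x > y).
2*x^4 - x*y^3 - x*y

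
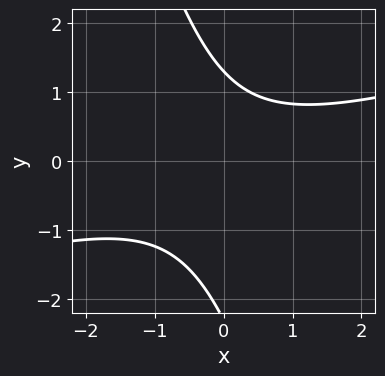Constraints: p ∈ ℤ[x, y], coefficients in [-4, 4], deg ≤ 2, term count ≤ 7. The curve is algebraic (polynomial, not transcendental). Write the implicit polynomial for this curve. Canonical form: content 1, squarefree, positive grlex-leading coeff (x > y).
Degree: the shape is more complex than any degree-1 curve, so deg p = 2.
From the axis intercepts and sections: the curve avoids every integer x-axis point in the box.
Together with the visible shape, these determine p as stated.

x^2 - 3*x*y - y^2 - y + 3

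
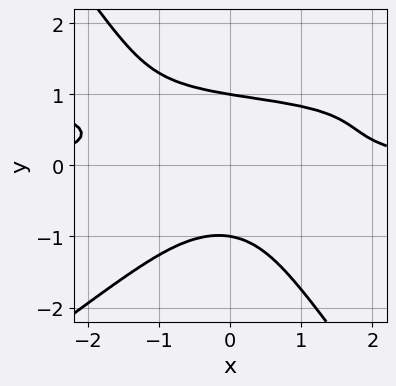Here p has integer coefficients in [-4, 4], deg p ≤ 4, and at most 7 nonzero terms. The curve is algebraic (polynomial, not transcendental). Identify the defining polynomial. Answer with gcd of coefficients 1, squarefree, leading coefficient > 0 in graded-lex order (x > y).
First, the degree is 4 — a generic line meets the curve in up to 4 points.
Next, against the integer gridlines: the curve avoids every integer x-axis point in the box; among the integer gridlines, it crosses the y-axis at y ∈ {-1, 1}.
Finally, these observations pin down the coefficients.

3*x^2*y^2 - 2*x*y^3 - 3*y^4 - 3*x^2*y + 3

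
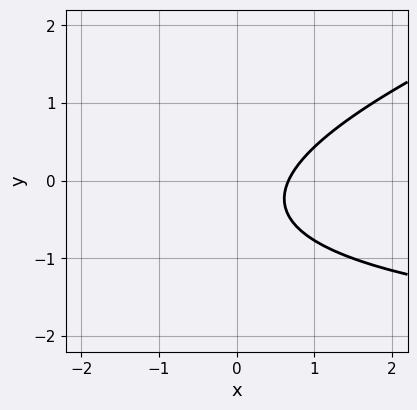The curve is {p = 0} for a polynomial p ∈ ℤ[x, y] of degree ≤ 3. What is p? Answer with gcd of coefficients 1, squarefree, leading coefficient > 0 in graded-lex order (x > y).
x*y - 3*y^2 + 3*x - 2*y - 2

deg p = 2. The shape is more complex than any degree-1 curve.
Observable constraints: it misses every integer gridline on the y-axis.
The integer polynomial consistent with all of this is the stated p.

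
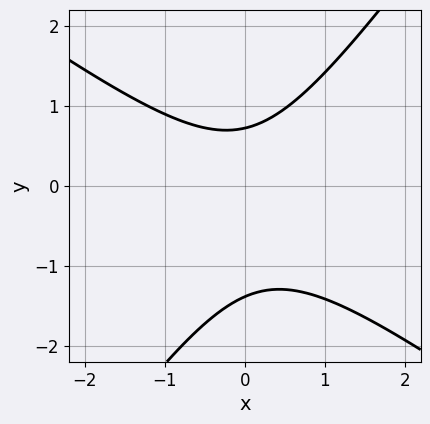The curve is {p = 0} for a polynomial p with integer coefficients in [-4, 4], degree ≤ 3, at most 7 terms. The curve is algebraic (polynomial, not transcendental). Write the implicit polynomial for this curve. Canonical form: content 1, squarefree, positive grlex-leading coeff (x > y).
The degree is 2 — the shape is more complex than any degree-1 curve.
From the axis intercepts and sections: the curve avoids every integer x-axis point in the box.
These observations pin down the coefficients.

3*x^2 + 2*x*y - 3*y^2 - 2*y + 3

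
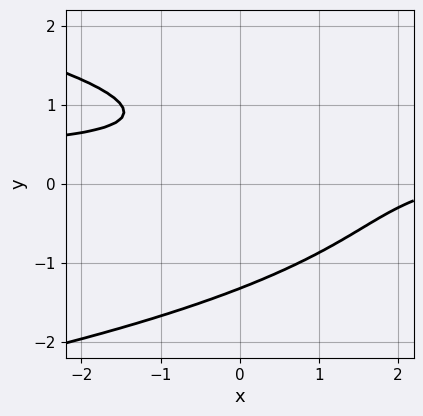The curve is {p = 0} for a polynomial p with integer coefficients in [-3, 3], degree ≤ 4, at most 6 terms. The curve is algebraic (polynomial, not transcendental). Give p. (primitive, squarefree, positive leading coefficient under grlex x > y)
3*y^3 + 3*x*y - x - 3*y + 3

First, the degree is 3 — the shape is more complex than any degree-2 curve.
Next, observable constraints: it misses every integer gridline on the x-axis.
Finally, solving for integer coefficients yields p as stated.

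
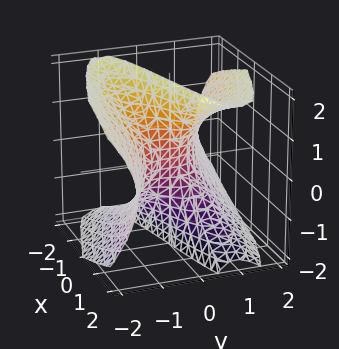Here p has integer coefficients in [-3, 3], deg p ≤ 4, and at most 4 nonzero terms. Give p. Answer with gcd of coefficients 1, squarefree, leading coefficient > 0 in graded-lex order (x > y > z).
First, the degree is 3 — a generic line meets the surface in up to 3 points.
Then, observable constraints: it meets the y-axis at y = 0 (among the integer gridlines); one x-axis crossing is at x = 0; every point of the z-axis in the box is on the surface.
Finally, assembling these constraints gives the stated polynomial.

x*y^2 + 3*y^3 - 3*y*z^2 + 3*x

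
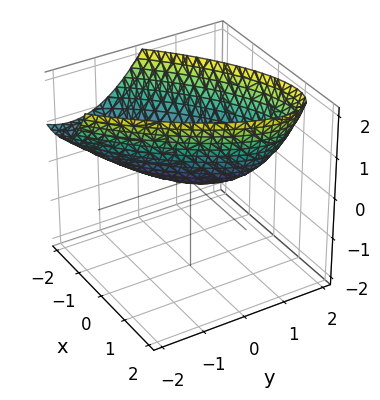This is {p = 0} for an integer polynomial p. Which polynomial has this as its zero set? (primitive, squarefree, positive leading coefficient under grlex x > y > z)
2*x^2 - 3*x*y + x*z + 2*y^2 - 3*z

(a) Degree: no degree-1 surface has this shape, so deg p = 2.
(b) From the axis intercepts and sections: it meets the x-axis at x = 0 (among the integer gridlines); one z-axis crossing is at z = 0; one y-axis crossing is at y = 0.
(c) Solving for integer coefficients yields p as stated.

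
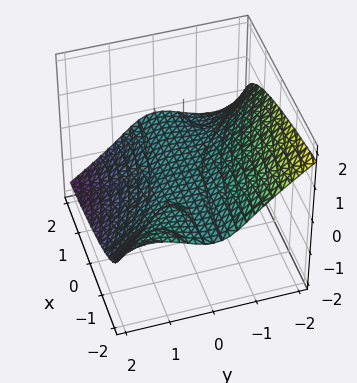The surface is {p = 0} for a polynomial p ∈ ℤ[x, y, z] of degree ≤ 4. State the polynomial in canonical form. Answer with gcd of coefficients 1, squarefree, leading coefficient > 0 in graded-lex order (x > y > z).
(a) deg p = 3.
(b) Reading off the gridlines: the visible x-axis segment lies entirely on the surface; one z-axis crossing is at z = 0; one y-axis crossing is at y = 0.
(c) Putting this together gives p.

x*y^2 + y^3 + 3*z^3 + 3*z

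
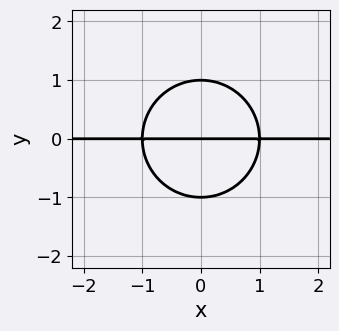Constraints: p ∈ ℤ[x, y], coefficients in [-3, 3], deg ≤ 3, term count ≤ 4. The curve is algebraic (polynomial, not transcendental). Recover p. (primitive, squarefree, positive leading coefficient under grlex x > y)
x^2*y + y^3 - y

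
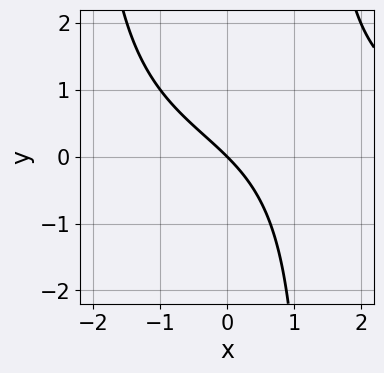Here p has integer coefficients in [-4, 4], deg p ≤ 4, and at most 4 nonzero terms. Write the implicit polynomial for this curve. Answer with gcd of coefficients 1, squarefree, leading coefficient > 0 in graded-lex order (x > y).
deg p = 3. The shape is more complex than any degree-2 curve.
Checking where it meets the axes: it crosses the y-axis at the gridline y = 0; it meets the x-axis at x = 0 (among the integer gridlines).
Together with the visible shape, these determine p as stated.

x^2*y + x*y - 3*x - 3*y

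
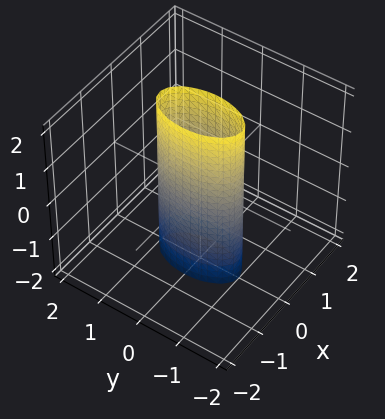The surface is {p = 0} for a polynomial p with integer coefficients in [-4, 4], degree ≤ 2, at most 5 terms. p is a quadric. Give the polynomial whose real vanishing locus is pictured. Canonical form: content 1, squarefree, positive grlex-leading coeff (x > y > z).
3*x^2 + y^2 - 1

(a) Degree: constant cross-section along one axis; a quadric, so deg p = 2.
(b) Symmetries: the x ↦ −x reflection is a symmetry, so x appears only in even powers; the z ↦ −z reflection is a symmetry, so z appears only in even powers; it's symmetric under y → −y, forcing even powers of y.
(c) From the axis intercepts and sections: among the integer gridlines, it crosses the y-axis at y ∈ {-1, 1}; the surface avoids every integer z-axis point in the box.
(d) Fitting integer coefficients to these (and the overall shape) gives p.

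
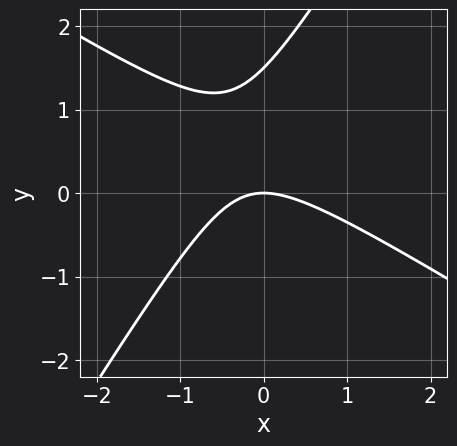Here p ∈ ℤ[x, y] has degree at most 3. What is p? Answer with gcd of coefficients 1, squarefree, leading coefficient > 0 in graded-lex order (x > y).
2*x^2 + 2*x*y - 2*y^2 + 3*y

First, the degree is 2 — the shape is more complex than any degree-1 curve.
Next, checking where it meets the axes: it crosses the x-axis at the gridline x = 0; one y-axis crossing is at y = 0.
Finally, matching integer coefficients to the picture gives p.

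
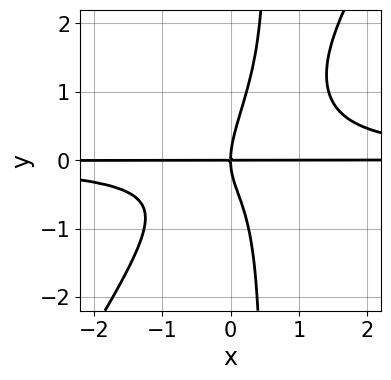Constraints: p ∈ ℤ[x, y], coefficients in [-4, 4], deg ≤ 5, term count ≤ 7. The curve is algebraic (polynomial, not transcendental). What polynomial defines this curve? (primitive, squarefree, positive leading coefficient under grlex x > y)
3*x^2*y^2 - 2*x*y^3 - x*y^2 + y^3 - 2*x*y

1. The degree is 4 — no degree-3 curve has this shape.
2. From the visible intercepts: every point of the x-axis in the box is on the curve; it meets the y-axis at y = 0 (among the integer gridlines).
3. The integer polynomial consistent with all of this is the stated p.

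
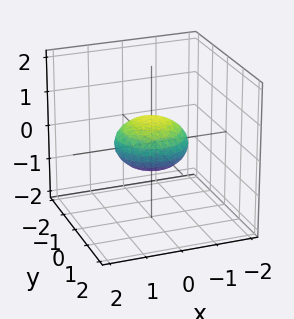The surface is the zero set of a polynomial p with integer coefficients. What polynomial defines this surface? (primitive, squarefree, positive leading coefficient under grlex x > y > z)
x^2 + y^2 + 2*z^2 - 1

deg p = 2. No degree-1 surface has this shape.
By symmetry, the surface is invariant under rotation about z: p = q(x² + y², z).
Against the integer gridlines: the x-axis gridline crossings are at x ∈ {-1, 1}; a circular section at z = 0 has radius exactly 1.
These observations pin down the coefficients. Check: (0, -1, 0) on the y-axis lies on the surface, and p(0, -1, 0) = 0. ✓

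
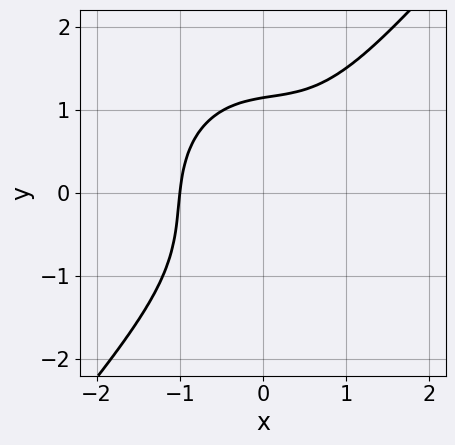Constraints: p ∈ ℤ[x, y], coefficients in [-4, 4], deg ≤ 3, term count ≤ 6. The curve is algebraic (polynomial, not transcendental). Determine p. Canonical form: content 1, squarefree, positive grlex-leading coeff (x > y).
3*x^3 - x^2*y + x*y^2 - 2*y^3 + 3

(a) Degree: no degree-2 curve has this shape, so deg p = 3.
(b) Observable constraints: it crosses the x-axis at the gridline x = -1.
(c) Assembling these constraints gives the stated polynomial.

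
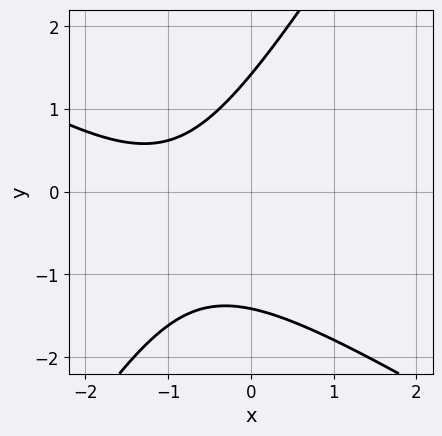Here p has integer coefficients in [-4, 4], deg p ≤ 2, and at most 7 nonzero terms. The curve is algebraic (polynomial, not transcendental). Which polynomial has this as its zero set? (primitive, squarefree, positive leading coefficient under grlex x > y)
x^2 + x*y - y^2 + 2*x + 2

First, deg p = 2. No degree-1 curve has this shape.
Next, against the integer gridlines: it misses every integer gridline on the x-axis.
Finally, assembling these constraints gives the stated polynomial.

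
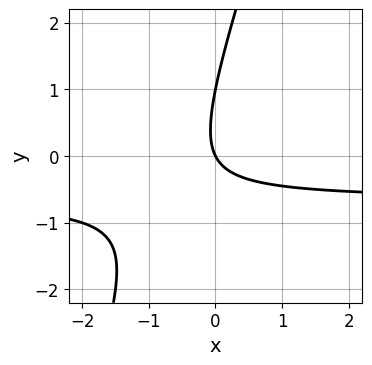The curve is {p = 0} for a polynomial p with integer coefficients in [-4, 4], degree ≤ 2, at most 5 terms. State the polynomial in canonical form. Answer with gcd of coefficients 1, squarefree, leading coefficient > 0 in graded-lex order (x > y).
3*x*y - y^2 + 2*x + y

First, degree: the shape is more complex than any degree-1 curve, so deg p = 2.
Next, reading off the gridlines: the y-axis gridline crossings are at y ∈ {0, 1}; it crosses the x-axis at the gridline x = 0.
Finally, matching integer coefficients to the picture gives p.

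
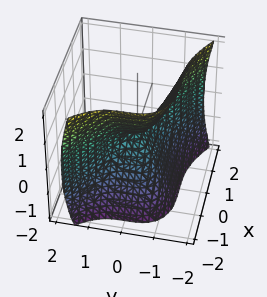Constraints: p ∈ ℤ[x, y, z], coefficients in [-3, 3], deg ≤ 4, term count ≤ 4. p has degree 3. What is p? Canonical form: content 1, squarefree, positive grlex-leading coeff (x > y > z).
x^3 + 2*y^3 + z^2

1. The degree is 3 — no degree-2 surface has this shape.
2. Observable constraints: it crosses the z-axis at the gridline z = 0; it crosses the y-axis at the gridline y = 0; it crosses the x-axis at the gridline x = 0.
3. Together with the visible shape, these determine p as stated.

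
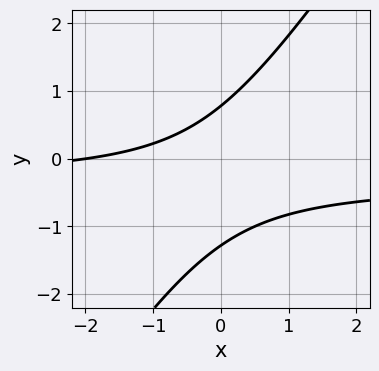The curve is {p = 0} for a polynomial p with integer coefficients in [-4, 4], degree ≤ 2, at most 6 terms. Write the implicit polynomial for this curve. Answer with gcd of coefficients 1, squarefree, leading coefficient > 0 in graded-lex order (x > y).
1. deg p = 2. A generic line meets the curve in up to 2 points.
2. From the axis intercepts and sections: it crosses the x-axis at the gridline x = -2.
3. Solving for integer coefficients yields p as stated.

3*x*y - 2*y^2 + x - y + 2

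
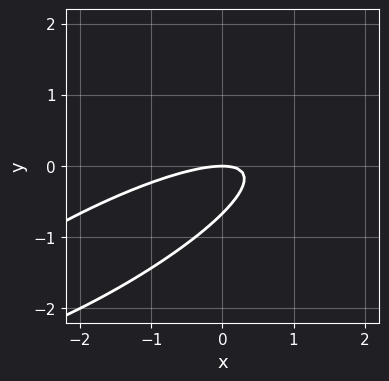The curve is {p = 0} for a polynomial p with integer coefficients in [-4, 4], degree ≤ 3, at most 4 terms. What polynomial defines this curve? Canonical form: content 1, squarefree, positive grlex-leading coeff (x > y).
(a) The degree is 2 — the shape is more complex than any degree-1 curve.
(b) From the visible intercepts: it crosses the x-axis at the gridline x = 0; one y-axis crossing is at y = 0.
(c) Together with the visible shape, these determine p as stated.

x^2 - 3*x*y + 3*y^2 + 2*y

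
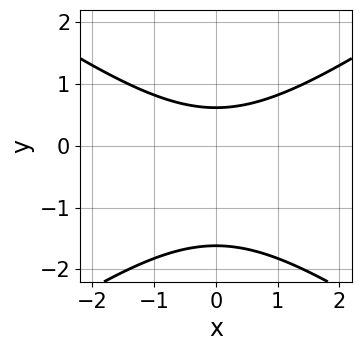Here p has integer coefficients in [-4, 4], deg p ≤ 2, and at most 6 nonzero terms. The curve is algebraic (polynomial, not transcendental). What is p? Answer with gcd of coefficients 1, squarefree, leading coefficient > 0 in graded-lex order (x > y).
1. Degree: no degree-1 curve has this shape, so deg p = 2.
2. Symmetries: the x ↦ −x reflection is a symmetry, so x appears only in even powers.
3. Checking where it meets the axes: the curve avoids every integer x-axis point in the box.
4. Together with the visible shape, these determine p as stated.

x^2 - 2*y^2 - 2*y + 2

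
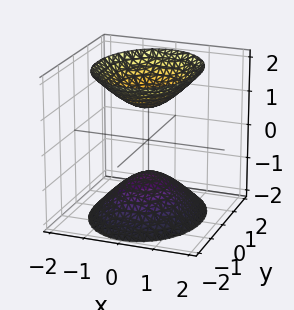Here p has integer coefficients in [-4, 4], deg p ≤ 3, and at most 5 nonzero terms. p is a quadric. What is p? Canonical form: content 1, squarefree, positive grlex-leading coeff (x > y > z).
The picture has 2 separate pieces. They look like related sheets of one shape, so recover p as a whole.
deg p = 2. Two separate bowl-shaped sheets opening away from each other; a quadric.
Symmetries: the x ↦ −x reflection is a symmetry, so x appears only in even powers; it's symmetric under z → −z, forcing even powers of z; it's symmetric under y → −y, forcing even powers of y.
From the axis intercepts and sections: it misses every integer gridline on the x-axis; the z-axis gridline crossings are at z ∈ {-1, 1}; no y-intercept at any integer in the box.
Solving for integer coefficients yields p as stated.

3*x^2 + 2*y^2 - 2*z^2 + 2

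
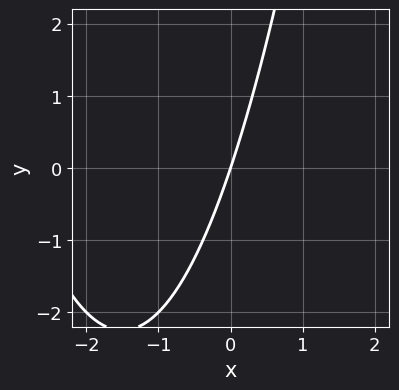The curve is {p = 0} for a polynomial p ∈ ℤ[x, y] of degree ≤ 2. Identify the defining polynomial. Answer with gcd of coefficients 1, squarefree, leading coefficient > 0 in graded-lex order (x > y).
First, degree: the shape is more complex than any degree-1 curve, so deg p = 2.
Next, from the visible intercepts: it meets the y-axis at y = 0 (among the integer gridlines); one x-axis crossing is at x = 0.
Finally, solving for integer coefficients yields p as stated.

x^2 + 3*x - y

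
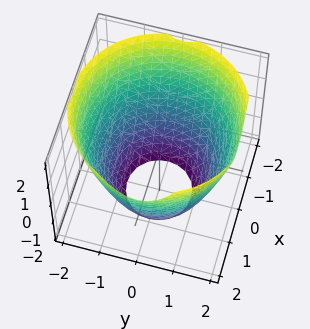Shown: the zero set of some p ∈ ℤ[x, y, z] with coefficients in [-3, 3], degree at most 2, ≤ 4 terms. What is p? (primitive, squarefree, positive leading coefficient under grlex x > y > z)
x^2 + y^2 - z - 3

1. deg p = 2.
2. Symmetry: the surface is invariant under rotation about z: p = q(x² + y², z).
3. From the visible intercepts: the surface avoids every integer z-axis point in the box; a circular section at z = -2 has radius exactly 1.
4. Solving for integer coefficients yields p as stated.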